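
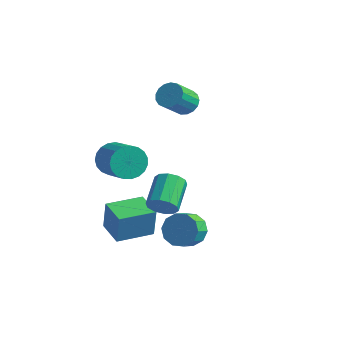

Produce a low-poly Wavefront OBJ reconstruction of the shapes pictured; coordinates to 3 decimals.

v -3.208 -1.885 0.479
v -2.651 -1.776 -0.441
v -0.996 -2.605 0.462
v -1.552 -2.715 1.381
v -2.569 -1.385 -0.234
v -0.913 -2.214 0.669
v -2.596 -1.082 0.095
v -0.941 -1.911 0.998
v -2.73 -0.917 0.491
v -1.074 -1.746 1.394
v -2.946 -0.92 0.885
v -1.29 -1.749 1.788
v -3.207 -1.09 1.208
v -1.552 -1.919 2.111
v -3.469 -1.397 1.406
v -1.813 -2.226 2.309
v -3.685 -1.789 1.442
v -2.029 -2.618 2.345
v -3.819 -2.197 1.313
v -2.163 -3.026 2.216
v -3.847 -2.552 1.039
v -2.191 -3.381 1.942
v -3.765 -2.791 0.668
v -2.109 -3.62 1.571
v -3.586 -2.874 0.264
v -1.93 -3.703 1.167
v -3.342 -2.786 -0.102
v -1.686 -3.615 0.801
v -3.075 -2.542 -0.369
v -1.419 -3.371 0.534
v -2.83 -2.185 -0.488
v -1.175 -3.014 0.415
v -1.982 2.897 2.806
v -1.218 2.573 2.58
v -1.394 1.318 3.788
v -2.158 1.643 4.014
v -1.127 2.844 2.876
v -1.302 1.59 4.083
v -1.231 3.128 3.155
v -1.406 1.873 4.363
v -1.507 3.359 3.355
v -1.683 2.104 4.562
v -1.892 3.484 3.429
v -2.068 2.229 4.636
v -2.298 3.475 3.36
v -2.473 2.22 4.568
v -2.631 3.333 3.165
v -2.807 2.079 4.372
v -2.816 3.092 2.887
v -2.992 1.837 4.094
v -2.81 2.806 2.591
v -2.985 1.551 3.798
v -2.614 2.541 2.344
v -2.79 1.287 3.552
v -2.273 2.358 2.203
v -2.449 1.103 3.411
v -1.866 2.298 2.201
v -2.042 1.043 3.408
v -1.485 2.375 2.337
v -1.661 1.121 3.544
v -2.902 -3.285 -3.994
v -2.784 -3.203 -2.19
v -1.9 -1.367 -4.148
v -1.781 -1.284 -2.343
v -1.399 -4.076 -4.057
v -1.28 -3.993 -2.252
v -0.396 -2.157 -4.21
v -0.278 -2.075 -2.406
v 2.305 -2.717 -2.208
v 2.946 -2.226 -1.553
v 3.035 -3.192 -0.916
v 2.395 -3.683 -1.572
v 2.345 -2.143 -1.342
v 2.434 -3.109 -0.706
v 1.728 -2.279 -1.462
v 1.817 -3.245 -0.826
v 1.332 -2.583 -1.867
v 1.421 -3.548 -1.231
v 1.308 -2.938 -2.403
v 1.397 -3.903 -1.766
v 1.665 -3.208 -2.864
v 1.754 -4.174 -2.227
v 2.266 -3.291 -3.074
v 2.355 -4.257 -2.438
v 2.883 -3.155 -2.954
v 2.972 -4.121 -2.318
v 3.279 -2.852 -2.549
v 3.368 -3.817 -1.913
v 3.303 -2.497 -2.014
v 3.392 -3.462 -1.377
v 0.392 -2.469 -1.456
v 0.811 -2.004 -2.089
v 0.146 -0.327 -1.298
v -0.272 -0.791 -0.664
v 0.304 -2.12 -2.27
v -0.361 -0.442 -1.478
v -0.169 -2.369 -2.139
v -0.834 -0.691 -1.348
v -0.427 -2.656 -1.748
v -1.092 -0.979 -0.956
v -0.373 -2.871 -1.245
v -1.037 -1.194 -0.453
v -0.026 -2.933 -0.822
v -0.691 -1.256 -0.031
v 0.481 -2.818 -0.642
v -0.184 -1.14 0.15
v 0.954 -2.569 -0.772
v 0.289 -0.891 0.019
v 1.212 -2.281 -1.164
v 0.547 -0.604 -0.372
v 1.157 -2.066 -1.667
v 0.493 -0.389 -0.875
f 2 1 5
f 2 5 3
f 3 5 6
f 3 6 4
f 5 1 7
f 5 7 6
f 6 7 8
f 6 8 4
f 7 1 9
f 7 9 8
f 8 9 10
f 8 10 4
f 9 1 11
f 9 11 10
f 10 11 12
f 10 12 4
f 11 1 13
f 11 13 12
f 12 13 14
f 12 14 4
f 13 1 15
f 13 15 14
f 14 15 16
f 14 16 4
f 15 1 17
f 15 17 16
f 16 17 18
f 16 18 4
f 17 1 19
f 17 19 18
f 18 19 20
f 18 20 4
f 19 1 21
f 19 21 20
f 20 21 22
f 20 22 4
f 21 1 23
f 21 23 22
f 22 23 24
f 22 24 4
f 23 1 25
f 23 25 24
f 24 25 26
f 24 26 4
f 25 1 27
f 25 27 26
f 26 27 28
f 26 28 4
f 27 1 29
f 27 29 28
f 28 29 30
f 28 30 4
f 29 1 31
f 29 31 30
f 30 31 32
f 30 32 4
f 31 1 2
f 31 2 32
f 32 2 3
f 32 3 4
f 34 33 37
f 34 37 35
f 35 37 38
f 35 38 36
f 37 33 39
f 37 39 38
f 38 39 40
f 38 40 36
f 39 33 41
f 39 41 40
f 40 41 42
f 40 42 36
f 41 33 43
f 41 43 42
f 42 43 44
f 42 44 36
f 43 33 45
f 43 45 44
f 44 45 46
f 44 46 36
f 45 33 47
f 45 47 46
f 46 47 48
f 46 48 36
f 47 33 49
f 47 49 48
f 48 49 50
f 48 50 36
f 49 33 51
f 49 51 50
f 50 51 52
f 50 52 36
f 51 33 53
f 51 53 52
f 52 53 54
f 52 54 36
f 53 33 55
f 53 55 54
f 54 55 56
f 54 56 36
f 55 33 57
f 55 57 56
f 56 57 58
f 56 58 36
f 57 33 59
f 57 59 58
f 58 59 60
f 58 60 36
f 59 33 34
f 59 34 60
f 60 34 35
f 60 35 36
f 62 64 61
f 65 62 61
f 61 64 63
f 63 65 61
f 62 68 64
f 66 62 65
f 66 68 62
f 64 68 63
f 67 65 63
f 63 68 67
f 67 66 65
f 68 66 67
f 70 69 73
f 70 73 71
f 71 73 74
f 71 74 72
f 73 69 75
f 73 75 74
f 74 75 76
f 74 76 72
f 75 69 77
f 75 77 76
f 76 77 78
f 76 78 72
f 77 69 79
f 77 79 78
f 78 79 80
f 78 80 72
f 79 69 81
f 79 81 80
f 80 81 82
f 80 82 72
f 81 69 83
f 81 83 82
f 82 83 84
f 82 84 72
f 83 69 85
f 83 85 84
f 84 85 86
f 84 86 72
f 85 69 87
f 85 87 86
f 86 87 88
f 86 88 72
f 87 69 89
f 87 89 88
f 88 89 90
f 88 90 72
f 89 69 70
f 89 70 90
f 90 70 71
f 90 71 72
f 92 91 95
f 92 95 93
f 93 95 96
f 93 96 94
f 95 91 97
f 95 97 96
f 96 97 98
f 96 98 94
f 97 91 99
f 97 99 98
f 98 99 100
f 98 100 94
f 99 91 101
f 99 101 100
f 100 101 102
f 100 102 94
f 101 91 103
f 101 103 102
f 102 103 104
f 102 104 94
f 103 91 105
f 103 105 104
f 104 105 106
f 104 106 94
f 105 91 107
f 105 107 106
f 106 107 108
f 106 108 94
f 107 91 109
f 107 109 108
f 108 109 110
f 108 110 94
f 109 91 111
f 109 111 110
f 110 111 112
f 110 112 94
f 111 91 92
f 111 92 112
f 112 92 93
f 112 93 94



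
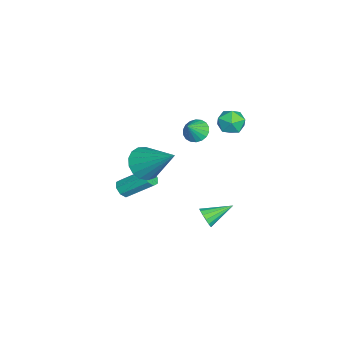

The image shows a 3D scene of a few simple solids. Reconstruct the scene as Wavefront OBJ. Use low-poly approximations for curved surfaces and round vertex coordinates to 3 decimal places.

v -2.453 -0.618 1.772
v -2.081 -0.101 1.705
v -1.867 -0.942 2.528
v -2.277 -0.015 1.894
v -2.507 -0.048 2.058
v -2.726 -0.194 2.166
v -2.892 -0.424 2.196
v -2.97 -0.692 2.142
v -2.947 -0.946 2.014
v -2.825 -1.135 1.839
v -2.63 -1.221 1.651
v -2.4 -1.188 1.486
v -2.18 -1.042 1.378
v -2.015 -0.812 1.348
v -1.936 -0.544 1.403
v -1.96 -0.29 1.53
v 1.84 0.276 -0.566
v 2.131 0.195 -0.119
v 1.34 1.424 -0.034
v 2.296 0.345 -0.287
v 2.34 0.477 -0.529
v 2.249 0.555 -0.782
v 2.049 0.558 -0.977
v 1.792 0.486 -1.062
v 1.549 0.358 -1.014
v 1.383 0.207 -0.846
v 1.34 0.076 -0.603
v 1.43 -0.002 -0.351
v 1.631 -0.005 -0.156
v 1.887 0.067 -0.071
v 0.964 -2.444 2.117
v 1.265 -1.963 1.445
v 1.856 -1.036 3.523
v 0.885 -1.8 1.523
v 0.523 -1.784 1.737
v 0.261 -1.92 2.038
v 0.161 -2.175 2.358
v 0.245 -2.492 2.622
v 0.493 -2.798 2.771
v 0.849 -3.023 2.77
v 1.232 -3.115 2.619
v 1.553 -3.053 2.354
v 1.739 -2.852 2.034
v 1.748 -2.557 1.733
v 1.577 -2.236 1.521
v -2.073 -3.898 -2.335
v -1.566 -3.951 -2.31
v -1.48 -2.655 -1.261
v -1.987 -2.602 -1.285
v -1.678 -3.711 -2.598
v -1.592 -2.416 -1.548
v -2.02 -3.581 -2.731
v -1.935 -2.285 -1.681
v -2.394 -3.636 -2.632
v -2.308 -2.34 -1.582
v -2.58 -3.845 -2.359
v -2.494 -2.549 -1.31
v -2.468 -4.084 -2.072
v -2.382 -2.789 -1.022
v -2.125 -4.215 -1.939
v -2.04 -2.919 -0.889
v -1.752 -4.16 -2.038
v -1.666 -2.864 -0.988
v -1.239 1.433 4.183
v -0.572 1.714 4.222
v -0.808 0.486 3.638
v -0.141 0.767 3.677
v -0.477 0.545 4.281
v -0.743 1.13 4.617
v -0.637 1.07 3.243
v -0.903 1.655 3.579
v -0.199 1.49 3.641
v -0.1 1.166 4.282
v -1.28 1.034 3.578
v -1.181 0.71 4.219
f 2 1 4
f 2 4 3
f 4 1 5
f 4 5 3
f 5 1 6
f 5 6 3
f 6 1 7
f 6 7 3
f 7 1 8
f 7 8 3
f 8 1 9
f 8 9 3
f 9 1 10
f 9 10 3
f 10 1 11
f 10 11 3
f 11 1 12
f 11 12 3
f 12 1 13
f 12 13 3
f 13 1 14
f 13 14 3
f 14 1 15
f 14 15 3
f 15 1 16
f 15 16 3
f 16 1 2
f 16 2 3
f 18 17 20
f 18 20 19
f 20 17 21
f 20 21 19
f 21 17 22
f 21 22 19
f 22 17 23
f 22 23 19
f 23 17 24
f 23 24 19
f 24 17 25
f 24 25 19
f 25 17 26
f 25 26 19
f 26 17 27
f 26 27 19
f 27 17 28
f 27 28 19
f 28 17 29
f 28 29 19
f 29 17 30
f 29 30 19
f 30 17 18
f 30 18 19
f 32 31 34
f 32 34 33
f 34 31 35
f 34 35 33
f 35 31 36
f 35 36 33
f 36 31 37
f 36 37 33
f 37 31 38
f 37 38 33
f 38 31 39
f 38 39 33
f 39 31 40
f 39 40 33
f 40 31 41
f 40 41 33
f 41 31 42
f 41 42 33
f 42 31 43
f 42 43 33
f 43 31 44
f 43 44 33
f 44 31 45
f 44 45 33
f 45 31 32
f 45 32 33
f 47 46 50
f 47 50 48
f 48 50 51
f 48 51 49
f 50 46 52
f 50 52 51
f 51 52 53
f 51 53 49
f 52 46 54
f 52 54 53
f 53 54 55
f 53 55 49
f 54 46 56
f 54 56 55
f 55 56 57
f 55 57 49
f 56 46 58
f 56 58 57
f 57 58 59
f 57 59 49
f 58 46 60
f 58 60 59
f 59 60 61
f 59 61 49
f 60 46 62
f 60 62 61
f 61 62 63
f 61 63 49
f 62 46 47
f 62 47 63
f 63 47 48
f 63 48 49
f 64 75 69
f 64 69 65
f 64 65 71
f 64 71 74
f 64 74 75
f 65 69 73
f 69 75 68
f 75 74 66
f 74 71 70
f 71 65 72
f 67 73 68
f 67 68 66
f 67 66 70
f 67 70 72
f 67 72 73
f 68 73 69
f 66 68 75
f 70 66 74
f 72 70 71
f 73 72 65



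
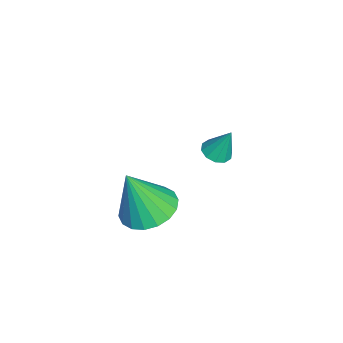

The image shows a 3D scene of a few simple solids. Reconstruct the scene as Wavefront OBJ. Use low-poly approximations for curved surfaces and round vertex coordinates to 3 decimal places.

v -1.382 -0.985 -3.308
v -0.909 -1.295 -3.237
v -1.238 -0.495 -2.112
v -0.816 -0.985 -3.376
v -0.939 -0.675 -3.488
v -1.231 -0.483 -3.532
v -1.581 -0.483 -3.49
v -1.855 -0.675 -3.378
v -1.948 -0.985 -3.24
v -1.825 -1.295 -3.128
v -1.532 -1.487 -3.084
v -1.183 -1.487 -3.126
v 2.467 -2.83 -2.796
v 3.478 -2.836 -2.931
v 2.713 -3.49 -0.924
v 3.399 -2.417 -2.773
v 3.137 -2.081 -2.619
v 2.741 -1.892 -2.501
v 2.291 -1.89 -2.441
v 1.876 -2.073 -2.451
v 1.578 -2.406 -2.529
v 1.456 -2.823 -2.66
v 1.534 -3.242 -2.819
v 1.797 -3.578 -2.972
v 2.193 -3.767 -3.091
v 2.643 -3.769 -3.151
v 3.058 -3.586 -3.141
v 3.356 -3.253 -3.062
f 2 1 4
f 2 4 3
f 4 1 5
f 4 5 3
f 5 1 6
f 5 6 3
f 6 1 7
f 6 7 3
f 7 1 8
f 7 8 3
f 8 1 9
f 8 9 3
f 9 1 10
f 9 10 3
f 10 1 11
f 10 11 3
f 11 1 12
f 11 12 3
f 12 1 2
f 12 2 3
f 14 13 16
f 14 16 15
f 16 13 17
f 16 17 15
f 17 13 18
f 17 18 15
f 18 13 19
f 18 19 15
f 19 13 20
f 19 20 15
f 20 13 21
f 20 21 15
f 21 13 22
f 21 22 15
f 22 13 23
f 22 23 15
f 23 13 24
f 23 24 15
f 24 13 25
f 24 25 15
f 25 13 26
f 25 26 15
f 26 13 27
f 26 27 15
f 27 13 28
f 27 28 15
f 28 13 14
f 28 14 15



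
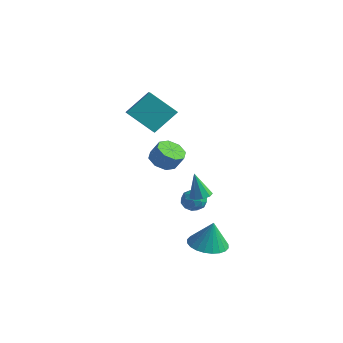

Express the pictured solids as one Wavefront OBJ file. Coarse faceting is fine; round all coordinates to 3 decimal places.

v -1.322 1.965 -3.385
v -0.91 2.516 -3.578
v -0.43 1.244 -3.542
v -0.018 1.795 -3.735
v -0.237 1.732 -3.057
v -0.788 2.178 -2.96
v -0.552 1.582 -4.16
v -1.103 2.028 -4.063
v -0.434 2.28 -4.057
v -0.239 2.373 -3.375
v -1.101 1.387 -3.745
v -0.906 1.48 -3.063
v -1.194 2.304 -3.468
v -0.146 1.456 -3.652
v -0.275 1.419 -3.254
v -0.032 1.743 -3.367
v -1.122 2.105 -3.105
v -0.88 2.429 -3.218
v -0.485 1.968 -2.912
v -0.46 1.331 -3.902
v -0.218 1.655 -4.015
v -1.308 2.017 -3.753
v -1.065 2.341 -3.866
v -0.855 1.792 -4.208
v -0.672 2.489 -3.863
v -0.148 2.065 -3.955
v -0.462 1.94 -4.205
v -0.786 2.202 -4.148
v -0.558 2.543 -3.462
v -0.034 2.12 -3.554
v -0.162 2.083 -3.156
v -0.486 2.345 -3.099
v -0.278 2.405 -3.743
v -1.306 1.64 -3.566
v -0.782 1.217 -3.658
v -0.854 1.415 -4.021
v -1.178 1.677 -3.964
v -1.192 1.695 -3.165
v -0.668 1.271 -3.257
v -0.554 1.558 -2.972
v -0.878 1.82 -2.915
v -1.062 1.355 -3.377
v 2.765 -1.284 -0.58
v 3.32 -1.252 -0.454
v 2.455 -1.416 0.82
v 3.163 -0.895 -0.455
v 2.82 -0.72 -0.514
v 2.451 -0.809 -0.604
v 2.229 -1.119 -0.683
v 2.258 -1.507 -0.714
v 2.524 -1.79 -0.681
v 2.903 -1.836 -0.602
v 3.218 -1.624 -0.512
v -2.738 1.751 -1.423
v -2.063 1.945 -1.846
v -1.567 2.103 -0.98
v -2.242 1.909 -0.557
v -2.425 2.444 -1.729
v -1.929 2.602 -0.864
v -2.971 2.537 -1.433
v -2.474 2.695 -0.568
v -3.38 2.169 -1.131
v -2.884 2.328 -0.266
v -3.413 1.557 -1
v -2.917 1.715 -0.134
v -3.051 1.058 -1.116
v -2.555 1.216 -0.251
v -2.506 0.965 -1.412
v -2.009 1.123 -0.547
v -2.096 1.332 -1.714
v -1.6 1.491 -0.849
v 2.398 -0.38 -4.472
v 3.397 -0.205 -4.65
v 2.642 -0.24 -2.968
v 3.249 0.169 -4.661
v 2.971 0.458 -4.643
v 2.606 0.62 -4.599
v 2.209 0.63 -4.536
v 1.841 0.486 -4.463
v 1.558 0.21 -4.391
v 1.403 -0.156 -4.332
v 1.399 -0.556 -4.294
v 1.547 -0.929 -4.283
v 1.825 -1.219 -4.301
v 2.19 -1.381 -4.345
v 2.587 -1.391 -4.408
v 2.955 -1.247 -4.481
v 3.238 -0.971 -4.553
v 3.394 -0.605 -4.612
v -4.427 0.838 1.77
v -3.397 -0.103 2.421
v -4.02 2.067 2.903
v -2.99 1.125 3.554
v -3.11 1.475 0.606
v -2.08 0.533 1.257
v -2.703 2.703 1.739
v -1.673 1.762 2.39
f 1 38 17
f 38 12 41
f 17 41 6
f 38 41 17
f 1 17 13
f 17 6 18
f 13 18 2
f 17 18 13
f 1 13 22
f 13 2 23
f 22 23 8
f 13 23 22
f 1 22 34
f 22 8 37
f 34 37 11
f 22 37 34
f 1 34 38
f 34 11 42
f 38 42 12
f 34 42 38
f 2 18 29
f 18 6 32
f 29 32 10
f 18 32 29
f 6 41 19
f 41 12 40
f 19 40 5
f 41 40 19
f 12 42 39
f 42 11 35
f 39 35 3
f 42 35 39
f 11 37 36
f 37 8 24
f 36 24 7
f 37 24 36
f 8 23 28
f 23 2 25
f 28 25 9
f 23 25 28
f 4 30 16
f 30 10 31
f 16 31 5
f 30 31 16
f 4 16 14
f 16 5 15
f 14 15 3
f 16 15 14
f 4 14 21
f 14 3 20
f 21 20 7
f 14 20 21
f 4 21 26
f 21 7 27
f 26 27 9
f 21 27 26
f 4 26 30
f 26 9 33
f 30 33 10
f 26 33 30
f 5 31 19
f 31 10 32
f 19 32 6
f 31 32 19
f 3 15 39
f 15 5 40
f 39 40 12
f 15 40 39
f 7 20 36
f 20 3 35
f 36 35 11
f 20 35 36
f 9 27 28
f 27 7 24
f 28 24 8
f 27 24 28
f 10 33 29
f 33 9 25
f 29 25 2
f 33 25 29
f 44 43 46
f 44 46 45
f 46 43 47
f 46 47 45
f 47 43 48
f 47 48 45
f 48 43 49
f 48 49 45
f 49 43 50
f 49 50 45
f 50 43 51
f 50 51 45
f 51 43 52
f 51 52 45
f 52 43 53
f 52 53 45
f 53 43 44
f 53 44 45
f 55 54 58
f 55 58 56
f 56 58 59
f 56 59 57
f 58 54 60
f 58 60 59
f 59 60 61
f 59 61 57
f 60 54 62
f 60 62 61
f 61 62 63
f 61 63 57
f 62 54 64
f 62 64 63
f 63 64 65
f 63 65 57
f 64 54 66
f 64 66 65
f 65 66 67
f 65 67 57
f 66 54 68
f 66 68 67
f 67 68 69
f 67 69 57
f 68 54 70
f 68 70 69
f 69 70 71
f 69 71 57
f 70 54 55
f 70 55 71
f 71 55 56
f 71 56 57
f 73 72 75
f 73 75 74
f 75 72 76
f 75 76 74
f 76 72 77
f 76 77 74
f 77 72 78
f 77 78 74
f 78 72 79
f 78 79 74
f 79 72 80
f 79 80 74
f 80 72 81
f 80 81 74
f 81 72 82
f 81 82 74
f 82 72 83
f 82 83 74
f 83 72 84
f 83 84 74
f 84 72 85
f 84 85 74
f 85 72 86
f 85 86 74
f 86 72 87
f 86 87 74
f 87 72 88
f 87 88 74
f 88 72 89
f 88 89 74
f 89 72 73
f 89 73 74
f 91 93 90
f 94 91 90
f 90 93 92
f 92 94 90
f 91 97 93
f 95 91 94
f 95 97 91
f 93 97 92
f 96 94 92
f 92 97 96
f 96 95 94
f 97 95 96



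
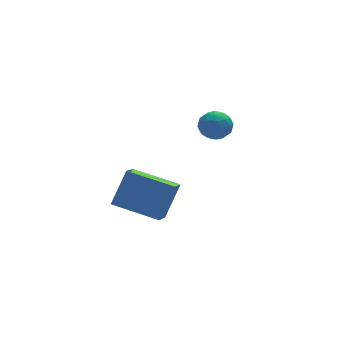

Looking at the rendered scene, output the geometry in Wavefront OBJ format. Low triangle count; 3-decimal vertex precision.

v -4.779 -3.667 -1.476
v -3.932 -3.242 0.089
v -4.192 -2.782 -2.034
v -3.345 -2.357 -0.469
v -3.175 -5.043 -1.971
v -2.328 -4.618 -0.406
v -2.588 -4.158 -2.529
v -1.741 -3.733 -0.964
v 1.761 1.13 -1.146
v 2.292 0.509 -0.948
v 0.908 0.711 -0.172
v 1.439 0.09 0.026
v 1.647 0.889 0.188
v 2.174 1.148 -0.414
v 1.026 0.072 -0.706
v 1.553 0.331 -1.308
v 1.838 -0.145 -0.676
v 2.222 0.36 -0.123
v 0.978 0.86 -0.997
v 1.362 1.365 -0.444
v 2.101 0.856 -1.133
v 1.099 0.364 0.013
v 1.221 0.833 0.108
v 1.533 0.468 0.224
v 2.032 1.232 -0.819
v 2.344 0.867 -0.702
v 1.965 1.09 -0.034
v 0.856 0.353 -0.418
v 1.168 -0.012 -0.301
v 1.667 0.752 -1.344
v 1.979 0.387 -1.228
v 1.235 0.13 -1.086
v 2.147 0.107 -0.856
v 1.645 -0.139 -0.284
v 1.403 -0.15 -0.714
v 1.713 0.002 -1.068
v 2.372 0.404 -0.531
v 1.871 0.157 0.041
v 1.993 0.627 0.137
v 2.303 0.779 -0.217
v 2.105 0.019 -0.371
v 1.329 1.063 -1.161
v 0.828 0.816 -0.589
v 0.897 0.441 -0.903
v 1.207 0.593 -1.257
v 1.555 1.359 -0.836
v 1.053 1.113 -0.264
v 1.487 1.218 -0.052
v 1.797 1.37 -0.406
v 1.095 1.201 -0.749
f 2 4 1
f 5 2 1
f 1 4 3
f 3 5 1
f 2 8 4
f 6 2 5
f 6 8 2
f 4 8 3
f 7 5 3
f 3 8 7
f 7 6 5
f 8 6 7
f 9 46 25
f 46 20 49
f 25 49 14
f 46 49 25
f 9 25 21
f 25 14 26
f 21 26 10
f 25 26 21
f 9 21 30
f 21 10 31
f 30 31 16
f 21 31 30
f 9 30 42
f 30 16 45
f 42 45 19
f 30 45 42
f 9 42 46
f 42 19 50
f 46 50 20
f 42 50 46
f 10 26 37
f 26 14 40
f 37 40 18
f 26 40 37
f 14 49 27
f 49 20 48
f 27 48 13
f 49 48 27
f 20 50 47
f 50 19 43
f 47 43 11
f 50 43 47
f 19 45 44
f 45 16 32
f 44 32 15
f 45 32 44
f 16 31 36
f 31 10 33
f 36 33 17
f 31 33 36
f 12 38 24
f 38 18 39
f 24 39 13
f 38 39 24
f 12 24 22
f 24 13 23
f 22 23 11
f 24 23 22
f 12 22 29
f 22 11 28
f 29 28 15
f 22 28 29
f 12 29 34
f 29 15 35
f 34 35 17
f 29 35 34
f 12 34 38
f 34 17 41
f 38 41 18
f 34 41 38
f 13 39 27
f 39 18 40
f 27 40 14
f 39 40 27
f 11 23 47
f 23 13 48
f 47 48 20
f 23 48 47
f 15 28 44
f 28 11 43
f 44 43 19
f 28 43 44
f 17 35 36
f 35 15 32
f 36 32 16
f 35 32 36
f 18 41 37
f 41 17 33
f 37 33 10
f 41 33 37



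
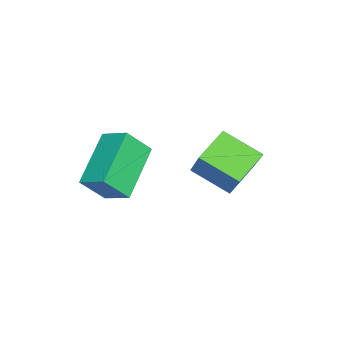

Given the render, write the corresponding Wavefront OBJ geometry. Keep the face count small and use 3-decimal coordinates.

v 0.351 2.277 0.521
v 0.025 0.892 1.23
v -0.72 2.853 1.152
v -1.046 1.468 1.861
v 1.546 2.792 2.079
v 1.22 1.407 2.788
v 0.475 3.368 2.71
v 0.149 1.983 3.419
v 0.952 -0.995 2.606
v 1.383 -1.703 3.582
v 1.358 -0.099 3.076
v 1.789 -0.807 4.052
v 2.811 -1.293 1.568
v 3.242 -2.001 2.544
v 3.217 -0.397 2.038
v 3.648 -1.105 3.014
f 2 4 1
f 5 2 1
f 1 4 3
f 3 5 1
f 2 8 4
f 6 2 5
f 6 8 2
f 4 8 3
f 7 5 3
f 3 8 7
f 7 6 5
f 8 6 7
f 10 12 9
f 13 10 9
f 9 12 11
f 11 13 9
f 10 16 12
f 14 10 13
f 14 16 10
f 12 16 11
f 15 13 11
f 11 16 15
f 15 14 13
f 16 14 15



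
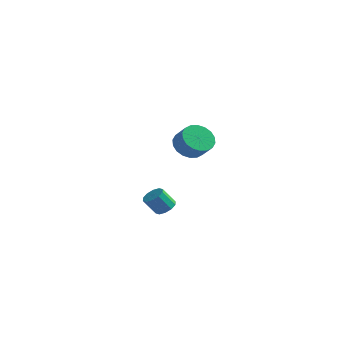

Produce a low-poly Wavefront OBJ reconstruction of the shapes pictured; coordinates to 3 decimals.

v 0.847 2.794 0.303
v 1.238 2.265 -0.311
v 1.964 1.996 0.384
v 1.573 2.526 0.997
v 1.422 2.616 -0.367
v 2.148 2.347 0.328
v 1.492 3.003 -0.29
v 2.217 2.734 0.405
v 1.434 3.349 -0.096
v 2.16 3.08 0.599
v 1.26 3.584 0.177
v 1.986 3.315 0.872
v 1.004 3.664 0.475
v 1.73 3.395 1.17
v 0.717 3.571 0.739
v 1.443 3.302 1.434
v 0.456 3.324 0.916
v 1.182 3.055 1.611
v 0.272 2.973 0.972
v 0.998 2.704 1.667
v 0.203 2.586 0.895
v 0.928 2.317 1.59
v 0.26 2.24 0.701
v 0.986 1.971 1.396
v 0.434 2.005 0.428
v 1.16 1.736 1.123
v 0.69 1.925 0.13
v 1.416 1.656 0.825
v 0.977 2.018 -0.134
v 1.703 1.749 0.561
v 3.335 -3.249 -1.237
v 3.655 -2.922 -0.913
v 3.246 -3.345 -0.08
v 2.925 -3.671 -0.403
v 3.358 -2.754 -0.974
v 2.949 -3.177 -0.141
v 3.053 -2.776 -1.135
v 2.643 -3.198 -0.302
v 2.855 -2.977 -1.335
v 2.445 -3.4 -0.502
v 2.84 -3.283 -1.497
v 2.431 -3.706 -0.664
v 3.014 -3.575 -1.56
v 2.605 -3.998 -0.727
v 3.311 -3.743 -1.499
v 2.902 -4.166 -0.666
v 3.617 -3.722 -1.338
v 3.207 -4.144 -0.505
v 3.815 -3.52 -1.138
v 3.405 -3.943 -0.305
v 3.829 -3.214 -0.976
v 3.42 -3.637 -0.143
f 2 1 5
f 2 5 3
f 3 5 6
f 3 6 4
f 5 1 7
f 5 7 6
f 6 7 8
f 6 8 4
f 7 1 9
f 7 9 8
f 8 9 10
f 8 10 4
f 9 1 11
f 9 11 10
f 10 11 12
f 10 12 4
f 11 1 13
f 11 13 12
f 12 13 14
f 12 14 4
f 13 1 15
f 13 15 14
f 14 15 16
f 14 16 4
f 15 1 17
f 15 17 16
f 16 17 18
f 16 18 4
f 17 1 19
f 17 19 18
f 18 19 20
f 18 20 4
f 19 1 21
f 19 21 20
f 20 21 22
f 20 22 4
f 21 1 23
f 21 23 22
f 22 23 24
f 22 24 4
f 23 1 25
f 23 25 24
f 24 25 26
f 24 26 4
f 25 1 27
f 25 27 26
f 26 27 28
f 26 28 4
f 27 1 29
f 27 29 28
f 28 29 30
f 28 30 4
f 29 1 2
f 29 2 30
f 30 2 3
f 30 3 4
f 32 31 35
f 32 35 33
f 33 35 36
f 33 36 34
f 35 31 37
f 35 37 36
f 36 37 38
f 36 38 34
f 37 31 39
f 37 39 38
f 38 39 40
f 38 40 34
f 39 31 41
f 39 41 40
f 40 41 42
f 40 42 34
f 41 31 43
f 41 43 42
f 42 43 44
f 42 44 34
f 43 31 45
f 43 45 44
f 44 45 46
f 44 46 34
f 45 31 47
f 45 47 46
f 46 47 48
f 46 48 34
f 47 31 49
f 47 49 48
f 48 49 50
f 48 50 34
f 49 31 51
f 49 51 50
f 50 51 52
f 50 52 34
f 51 31 32
f 51 32 52
f 52 32 33
f 52 33 34



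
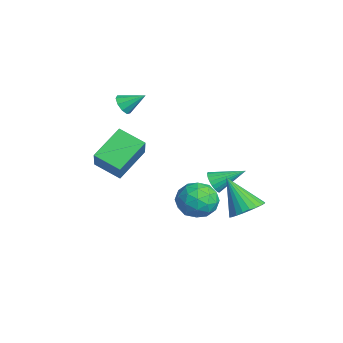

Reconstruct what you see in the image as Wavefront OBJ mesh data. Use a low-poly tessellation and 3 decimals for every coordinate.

v 3.08 1.546 -0.919
v 3.775 1.816 -0.347
v 2 0.814 0.739
v 3.565 2.117 -0.351
v 3.281 2.33 -0.442
v 2.967 2.425 -0.605
v 2.669 2.385 -0.816
v 2.434 2.218 -1.043
v 2.298 1.949 -1.251
v 2.28 1.618 -1.408
v 2.384 1.276 -1.491
v 2.594 0.976 -1.487
v 2.878 0.762 -1.397
v 3.193 0.668 -1.234
v 3.49 0.707 -1.023
v 3.725 0.874 -0.796
v 3.862 1.143 -0.588
v 3.879 1.474 -0.43
v -3.458 -2.946 3.187
v -2.95 -2.861 2.807
v -3.102 -1.914 3.893
v -3.293 -2.637 2.652
v -3.713 -2.558 2.747
v -4.013 -2.661 3.049
v -4.054 -2.897 3.415
v -3.815 -3.156 3.675
v -3.409 -3.318 3.706
v -3.026 -3.305 3.495
v -2.845 -3.125 3.14
v -1.941 -3.441 -1.062
v -2.834 -4.529 -0.436
v -2.897 -2.007 0.065
v -3.791 -3.094 0.691
v -0.669 -3.686 0.329
v -1.563 -4.773 0.955
v -1.626 -2.251 1.456
v -2.519 -3.339 2.082
v -0.406 0.476 -2.628
v 0.296 0.941 -1.882
v -0.196 -1.141 -1.818
v 0.506 -0.676 -1.072
v -0.588 -0.417 -1.052
v -0.719 0.582 -1.552
v 0.819 -0.782 -2.148
v 0.688 0.217 -2.648
v 1.053 0.163 -1.585
v 0.183 0.389 -0.908
v -0.083 -0.589 -2.792
v -0.953 -0.363 -2.115
v -0.074 0.85 -2.326
v 0.174 -1.05 -1.374
v -0.469 -0.898 -1.362
v -0.057 -0.625 -0.924
v -0.67 0.64 -2.132
v -0.257 0.913 -1.693
v -0.777 0.115 -1.206
v 0.357 -1.113 -2.007
v 0.77 -0.84 -1.568
v 0.157 0.425 -2.776
v 0.569 0.698 -2.338
v 0.877 -0.315 -2.494
v 0.784 0.667 -1.713
v 0.908 -0.284 -1.237
v 1.091 -0.346 -1.869
v 1.014 0.241 -2.163
v 0.273 0.799 -1.315
v 0.397 -0.151 -0.839
v -0.247 0.001 -0.827
v -0.323 0.588 -1.121
v 0.718 0.342 -1.14
v -0.297 -0.049 -2.861
v -0.173 -0.999 -2.385
v 0.423 -0.788 -2.579
v 0.347 -0.201 -2.873
v -0.808 0.084 -2.463
v -0.684 -0.867 -1.987
v -0.914 -0.441 -1.537
v -0.991 0.146 -1.831
v -0.618 -0.542 -2.56
v -1.419 1.088 -1.64
v -0.967 0.752 -1.259
v -1.021 2.572 -0.8
v -0.809 0.834 -1.478
v -0.757 0.96 -1.726
v -0.819 1.108 -1.959
v -0.984 1.253 -2.136
v -1.225 1.369 -2.228
v -1.499 1.437 -2.218
v -1.76 1.445 -2.108
v -1.961 1.391 -1.917
v -2.069 1.285 -1.678
v -2.064 1.144 -1.433
v -1.948 0.994 -1.223
v -1.74 0.861 -1.085
v -1.477 0.767 -1.044
v -1.204 0.728 -1.105
f 2 1 4
f 2 4 3
f 4 1 5
f 4 5 3
f 5 1 6
f 5 6 3
f 6 1 7
f 6 7 3
f 7 1 8
f 7 8 3
f 8 1 9
f 8 9 3
f 9 1 10
f 9 10 3
f 10 1 11
f 10 11 3
f 11 1 12
f 11 12 3
f 12 1 13
f 12 13 3
f 13 1 14
f 13 14 3
f 14 1 15
f 14 15 3
f 15 1 16
f 15 16 3
f 16 1 17
f 16 17 3
f 17 1 18
f 17 18 3
f 18 1 2
f 18 2 3
f 20 19 22
f 20 22 21
f 22 19 23
f 22 23 21
f 23 19 24
f 23 24 21
f 24 19 25
f 24 25 21
f 25 19 26
f 25 26 21
f 26 19 27
f 26 27 21
f 27 19 28
f 27 28 21
f 28 19 29
f 28 29 21
f 29 19 20
f 29 20 21
f 31 33 30
f 34 31 30
f 30 33 32
f 32 34 30
f 31 37 33
f 35 31 34
f 35 37 31
f 33 37 32
f 36 34 32
f 32 37 36
f 36 35 34
f 37 35 36
f 38 75 54
f 75 49 78
f 54 78 43
f 75 78 54
f 38 54 50
f 54 43 55
f 50 55 39
f 54 55 50
f 38 50 59
f 50 39 60
f 59 60 45
f 50 60 59
f 38 59 71
f 59 45 74
f 71 74 48
f 59 74 71
f 38 71 75
f 71 48 79
f 75 79 49
f 71 79 75
f 39 55 66
f 55 43 69
f 66 69 47
f 55 69 66
f 43 78 56
f 78 49 77
f 56 77 42
f 78 77 56
f 49 79 76
f 79 48 72
f 76 72 40
f 79 72 76
f 48 74 73
f 74 45 61
f 73 61 44
f 74 61 73
f 45 60 65
f 60 39 62
f 65 62 46
f 60 62 65
f 41 67 53
f 67 47 68
f 53 68 42
f 67 68 53
f 41 53 51
f 53 42 52
f 51 52 40
f 53 52 51
f 41 51 58
f 51 40 57
f 58 57 44
f 51 57 58
f 41 58 63
f 58 44 64
f 63 64 46
f 58 64 63
f 41 63 67
f 63 46 70
f 67 70 47
f 63 70 67
f 42 68 56
f 68 47 69
f 56 69 43
f 68 69 56
f 40 52 76
f 52 42 77
f 76 77 49
f 52 77 76
f 44 57 73
f 57 40 72
f 73 72 48
f 57 72 73
f 46 64 65
f 64 44 61
f 65 61 45
f 64 61 65
f 47 70 66
f 70 46 62
f 66 62 39
f 70 62 66
f 81 80 83
f 81 83 82
f 83 80 84
f 83 84 82
f 84 80 85
f 84 85 82
f 85 80 86
f 85 86 82
f 86 80 87
f 86 87 82
f 87 80 88
f 87 88 82
f 88 80 89
f 88 89 82
f 89 80 90
f 89 90 82
f 90 80 91
f 90 91 82
f 91 80 92
f 91 92 82
f 92 80 93
f 92 93 82
f 93 80 94
f 93 94 82
f 94 80 95
f 94 95 82
f 95 80 96
f 95 96 82
f 96 80 81
f 96 81 82



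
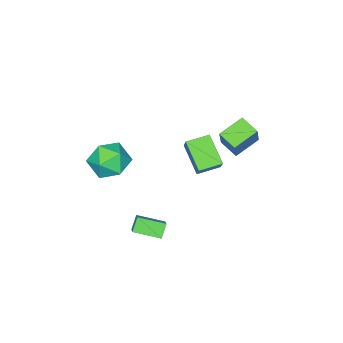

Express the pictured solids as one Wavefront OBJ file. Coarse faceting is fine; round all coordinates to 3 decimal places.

v -3.223 -2.087 -1.641
v -3.861 -3.548 -0.501
v -4.383 -1.426 -1.443
v -5.022 -2.887 -0.304
v -2.758 -1.553 -0.696
v -3.397 -3.014 0.443
v -3.919 -0.892 -0.499
v -4.557 -2.353 0.641
v 1.715 -2.135 3.022
v 2.482 -2.239 3.964
v 2.598 -3.661 2.136
v 3.365 -3.765 3.078
v 2.186 -4.042 3.219
v 1.64 -3.098 3.767
v 3.44 -2.802 2.333
v 2.894 -1.858 2.881
v 3.548 -2.651 3.539
v 2.773 -3.417 4.086
v 2.307 -2.483 2.014
v 1.532 -3.249 2.561
v 2.839 -1.246 -1.376
v 2.275 -1.414 -0.696
v 2.01 -0.046 -1.767
v 1.445 -0.215 -1.087
v 3.375 -0.685 -0.793
v 2.81 -0.854 -0.113
v 2.545 0.514 -1.184
v 1.981 0.346 -0.504
v -3.359 0.424 1.335
v -3.455 -0.665 1.751
v -4.758 0.774 1.93
v -4.854 -0.316 2.345
v -2.586 0.936 2.855
v -2.682 -0.154 3.27
v -3.985 1.285 3.449
v -4.081 0.196 3.865
f 2 4 1
f 5 2 1
f 1 4 3
f 3 5 1
f 2 8 4
f 6 2 5
f 6 8 2
f 4 8 3
f 7 5 3
f 3 8 7
f 7 6 5
f 8 6 7
f 9 20 14
f 9 14 10
f 9 10 16
f 9 16 19
f 9 19 20
f 10 14 18
f 14 20 13
f 20 19 11
f 19 16 15
f 16 10 17
f 12 18 13
f 12 13 11
f 12 11 15
f 12 15 17
f 12 17 18
f 13 18 14
f 11 13 20
f 15 11 19
f 17 15 16
f 18 17 10
f 22 24 21
f 25 22 21
f 21 24 23
f 23 25 21
f 22 28 24
f 26 22 25
f 26 28 22
f 24 28 23
f 27 25 23
f 23 28 27
f 27 26 25
f 28 26 27
f 30 32 29
f 33 30 29
f 29 32 31
f 31 33 29
f 30 36 32
f 34 30 33
f 34 36 30
f 32 36 31
f 35 33 31
f 31 36 35
f 35 34 33
f 36 34 35



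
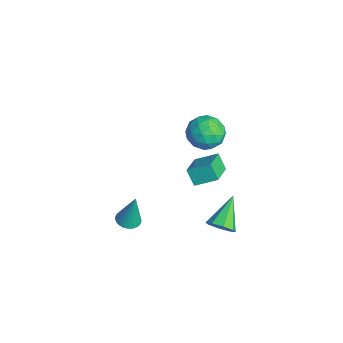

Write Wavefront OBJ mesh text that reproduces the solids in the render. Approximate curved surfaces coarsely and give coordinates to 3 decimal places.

v 2.876 0.841 -3.865
v 3.389 0.807 -3.2
v 1.564 1.979 -2.795
v 3.513 1.31 -3.582
v 3.265 1.537 -4.129
v 2.789 1.357 -4.522
v 2.364 0.875 -4.53
v 2.239 0.373 -4.148
v 2.488 0.145 -3.601
v 2.964 0.325 -3.208
v 3.754 -1.341 3.036
v 4.198 -0.242 3.639
v 2.553 -0.511 2.407
v 2.996 0.588 3.011
v 4.324 -1.128 2.229
v 4.767 -0.029 2.833
v 3.122 -0.298 1.601
v 3.566 0.801 2.204
v 2.109 -3.942 -2.239
v 2.709 -3.622 -2.354
v 2.291 -3.578 -0.281
v 2.536 -3.418 -2.376
v 2.297 -3.293 -2.377
v 2.03 -3.267 -2.357
v 1.775 -3.343 -2.319
v 1.57 -3.511 -2.269
v 1.448 -3.745 -2.214
v 1.426 -4.008 -2.163
v 1.508 -4.261 -2.124
v 1.682 -4.466 -2.102
v 1.92 -4.591 -2.101
v 2.187 -4.617 -2.121
v 2.443 -4.54 -2.159
v 2.647 -4.373 -2.209
v 2.769 -4.139 -2.264
v 2.791 -3.876 -2.315
v -3.97 1.632 -1.691
v -3.542 2.268 -0.811
v -2.278 1.652 -2.529
v -1.85 2.288 -1.649
v -2.151 1.175 -1.471
v -3.197 1.162 -0.954
v -2.623 2.758 -2.386
v -3.669 2.745 -1.869
v -2.71 2.964 -1.241
v -2.418 1.986 -0.675
v -3.402 1.934 -2.665
v -3.11 0.956 -2.099
v -3.905 1.948 -1.178
v -1.915 1.972 -2.162
v -2.092 1.317 -2.058
v -1.841 1.692 -1.541
v -3.702 1.298 -1.261
v -3.45 1.672 -0.744
v -2.633 1.03 -1.132
v -2.37 2.248 -2.596
v -2.118 2.622 -2.079
v -3.979 2.228 -1.799
v -3.728 2.603 -1.282
v -3.187 2.89 -2.208
v -3.164 2.731 -0.913
v -2.169 2.743 -1.405
v -2.624 3.019 -1.839
v -3.238 3.012 -1.535
v -2.993 2.156 -0.581
v -1.998 2.168 -1.073
v -2.175 1.514 -0.968
v -2.79 1.506 -0.664
v -2.503 2.565 -0.833
v -3.822 1.752 -2.267
v -2.827 1.764 -2.759
v -3.03 2.414 -2.676
v -3.645 2.406 -2.372
v -3.651 1.177 -1.935
v -2.656 1.189 -2.427
v -2.582 0.908 -1.805
v -3.196 0.901 -1.501
v -3.317 1.355 -2.507
f 2 1 4
f 2 4 3
f 4 1 5
f 4 5 3
f 5 1 6
f 5 6 3
f 6 1 7
f 6 7 3
f 7 1 8
f 7 8 3
f 8 1 9
f 8 9 3
f 9 1 10
f 9 10 3
f 10 1 2
f 10 2 3
f 12 14 11
f 15 12 11
f 11 14 13
f 13 15 11
f 12 18 14
f 16 12 15
f 16 18 12
f 14 18 13
f 17 15 13
f 13 18 17
f 17 16 15
f 18 16 17
f 20 19 22
f 20 22 21
f 22 19 23
f 22 23 21
f 23 19 24
f 23 24 21
f 24 19 25
f 24 25 21
f 25 19 26
f 25 26 21
f 26 19 27
f 26 27 21
f 27 19 28
f 27 28 21
f 28 19 29
f 28 29 21
f 29 19 30
f 29 30 21
f 30 19 31
f 30 31 21
f 31 19 32
f 31 32 21
f 32 19 33
f 32 33 21
f 33 19 34
f 33 34 21
f 34 19 35
f 34 35 21
f 35 19 36
f 35 36 21
f 36 19 20
f 36 20 21
f 37 74 53
f 74 48 77
f 53 77 42
f 74 77 53
f 37 53 49
f 53 42 54
f 49 54 38
f 53 54 49
f 37 49 58
f 49 38 59
f 58 59 44
f 49 59 58
f 37 58 70
f 58 44 73
f 70 73 47
f 58 73 70
f 37 70 74
f 70 47 78
f 74 78 48
f 70 78 74
f 38 54 65
f 54 42 68
f 65 68 46
f 54 68 65
f 42 77 55
f 77 48 76
f 55 76 41
f 77 76 55
f 48 78 75
f 78 47 71
f 75 71 39
f 78 71 75
f 47 73 72
f 73 44 60
f 72 60 43
f 73 60 72
f 44 59 64
f 59 38 61
f 64 61 45
f 59 61 64
f 40 66 52
f 66 46 67
f 52 67 41
f 66 67 52
f 40 52 50
f 52 41 51
f 50 51 39
f 52 51 50
f 40 50 57
f 50 39 56
f 57 56 43
f 50 56 57
f 40 57 62
f 57 43 63
f 62 63 45
f 57 63 62
f 40 62 66
f 62 45 69
f 66 69 46
f 62 69 66
f 41 67 55
f 67 46 68
f 55 68 42
f 67 68 55
f 39 51 75
f 51 41 76
f 75 76 48
f 51 76 75
f 43 56 72
f 56 39 71
f 72 71 47
f 56 71 72
f 45 63 64
f 63 43 60
f 64 60 44
f 63 60 64
f 46 69 65
f 69 45 61
f 65 61 38
f 69 61 65



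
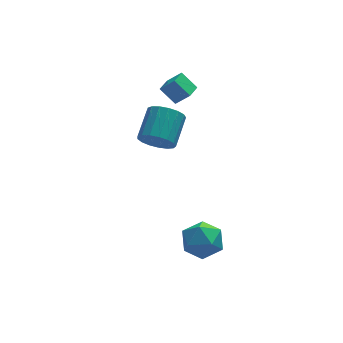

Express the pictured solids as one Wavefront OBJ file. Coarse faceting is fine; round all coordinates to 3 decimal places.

v 3.711 2.82 2.288
v 3.064 3.366 3.066
v 4.229 3.585 2.182
v 3.582 4.131 2.96
v 4.358 2.489 3.06
v 3.711 3.035 3.838
v 4.876 3.254 2.954
v 4.229 3.8 3.732
v 2.344 0.649 1.527
v 2.759 0.041 2.127
v 3.531 1.403 2.974
v 3.116 2.011 2.373
v 3.06 0.081 1.788
v 3.831 1.443 2.635
v 3.196 0.252 1.389
v 3.968 1.614 2.236
v 3.137 0.513 1.022
v 3.909 1.875 1.869
v 2.897 0.806 0.77
v 3.669 2.168 1.617
v 2.53 1.062 0.692
v 3.302 2.425 1.539
v 2.12 1.224 0.805
v 2.892 2.587 1.651
v 1.762 1.254 1.083
v 2.534 2.617 1.93
v 1.537 1.146 1.463
v 2.309 2.508 2.31
v 1.497 0.923 1.857
v 2.269 2.286 2.704
v 1.651 0.638 2.176
v 2.423 2 3.023
v 1.964 0.355 2.346
v 2.735 1.717 3.193
v 2.364 0.14 2.328
v 3.135 1.502 3.175
v 2.923 -2.867 -3.633
v 3.562 -1.945 -3.539
v 4.038 -3.755 -2.501
v 4.677 -2.833 -2.407
v 3.644 -2.85 -1.961
v 2.955 -2.301 -2.661
v 4.645 -3.399 -3.379
v 3.956 -2.85 -4.079
v 4.626 -2.274 -3.382
v 4.007 -1.935 -2.506
v 3.593 -3.765 -3.534
v 2.974 -3.426 -2.658
f 2 4 1
f 5 2 1
f 1 4 3
f 3 5 1
f 2 8 4
f 6 2 5
f 6 8 2
f 4 8 3
f 7 5 3
f 3 8 7
f 7 6 5
f 8 6 7
f 10 9 13
f 10 13 11
f 11 13 14
f 11 14 12
f 13 9 15
f 13 15 14
f 14 15 16
f 14 16 12
f 15 9 17
f 15 17 16
f 16 17 18
f 16 18 12
f 17 9 19
f 17 19 18
f 18 19 20
f 18 20 12
f 19 9 21
f 19 21 20
f 20 21 22
f 20 22 12
f 21 9 23
f 21 23 22
f 22 23 24
f 22 24 12
f 23 9 25
f 23 25 24
f 24 25 26
f 24 26 12
f 25 9 27
f 25 27 26
f 26 27 28
f 26 28 12
f 27 9 29
f 27 29 28
f 28 29 30
f 28 30 12
f 29 9 31
f 29 31 30
f 30 31 32
f 30 32 12
f 31 9 33
f 31 33 32
f 32 33 34
f 32 34 12
f 33 9 35
f 33 35 34
f 34 35 36
f 34 36 12
f 35 9 10
f 35 10 36
f 36 10 11
f 36 11 12
f 37 48 42
f 37 42 38
f 37 38 44
f 37 44 47
f 37 47 48
f 38 42 46
f 42 48 41
f 48 47 39
f 47 44 43
f 44 38 45
f 40 46 41
f 40 41 39
f 40 39 43
f 40 43 45
f 40 45 46
f 41 46 42
f 39 41 48
f 43 39 47
f 45 43 44
f 46 45 38



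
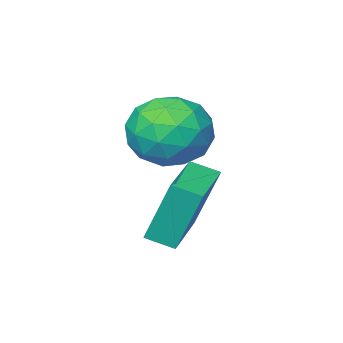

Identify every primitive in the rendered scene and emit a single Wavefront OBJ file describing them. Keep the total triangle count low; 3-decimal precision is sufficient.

v 2.274 0.723 -0.358
v 1.838 1.258 1.53
v 3.685 1.965 -0.385
v 3.25 2.5 1.503
v 2.81 0.12 -0.063
v 2.375 0.655 1.825
v 4.222 1.362 -0.09
v 3.786 1.897 1.798
v 1.044 -0.293 2.715
v 1.965 0.537 2.776
v 2.335 -1.677 2.044
v 3.256 -0.847 2.105
v 2.739 -1.278 3.148
v 1.941 -0.423 3.562
v 2.359 -0.717 1.258
v 1.561 0.138 1.672
v 2.778 0.274 1.875
v 3.013 -0.073 3.043
v 1.287 -1.067 1.777
v 1.522 -1.414 2.945
v 1.392 0.244 2.804
v 2.908 -1.384 2.016
v 2.605 -1.637 2.629
v 3.146 -1.149 2.664
v 1.378 -0.32 3.266
v 1.919 0.167 3.302
v 2.374 -0.9 3.521
v 2.381 -1.307 1.518
v 2.922 -0.82 1.554
v 1.154 0.009 2.156
v 1.695 0.497 2.191
v 1.926 -0.24 1.299
v 2.41 0.577 2.311
v 3.169 -0.237 1.916
v 2.641 -0.16 1.419
v 2.173 0.342 1.662
v 2.548 0.373 2.997
v 3.307 -0.441 2.603
v 3.003 -0.694 3.216
v 2.534 -0.191 3.459
v 3.026 0.219 2.468
v 0.993 -0.699 2.217
v 1.752 -1.513 1.823
v 1.766 -0.949 1.361
v 1.297 -0.446 1.604
v 1.131 -0.903 2.904
v 1.89 -1.717 2.509
v 2.127 -1.482 3.158
v 1.659 -0.98 3.401
v 1.274 -1.359 2.352
f 2 4 1
f 5 2 1
f 1 4 3
f 3 5 1
f 2 8 4
f 6 2 5
f 6 8 2
f 4 8 3
f 7 5 3
f 3 8 7
f 7 6 5
f 8 6 7
f 9 46 25
f 46 20 49
f 25 49 14
f 46 49 25
f 9 25 21
f 25 14 26
f 21 26 10
f 25 26 21
f 9 21 30
f 21 10 31
f 30 31 16
f 21 31 30
f 9 30 42
f 30 16 45
f 42 45 19
f 30 45 42
f 9 42 46
f 42 19 50
f 46 50 20
f 42 50 46
f 10 26 37
f 26 14 40
f 37 40 18
f 26 40 37
f 14 49 27
f 49 20 48
f 27 48 13
f 49 48 27
f 20 50 47
f 50 19 43
f 47 43 11
f 50 43 47
f 19 45 44
f 45 16 32
f 44 32 15
f 45 32 44
f 16 31 36
f 31 10 33
f 36 33 17
f 31 33 36
f 12 38 24
f 38 18 39
f 24 39 13
f 38 39 24
f 12 24 22
f 24 13 23
f 22 23 11
f 24 23 22
f 12 22 29
f 22 11 28
f 29 28 15
f 22 28 29
f 12 29 34
f 29 15 35
f 34 35 17
f 29 35 34
f 12 34 38
f 34 17 41
f 38 41 18
f 34 41 38
f 13 39 27
f 39 18 40
f 27 40 14
f 39 40 27
f 11 23 47
f 23 13 48
f 47 48 20
f 23 48 47
f 15 28 44
f 28 11 43
f 44 43 19
f 28 43 44
f 17 35 36
f 35 15 32
f 36 32 16
f 35 32 36
f 18 41 37
f 41 17 33
f 37 33 10
f 41 33 37



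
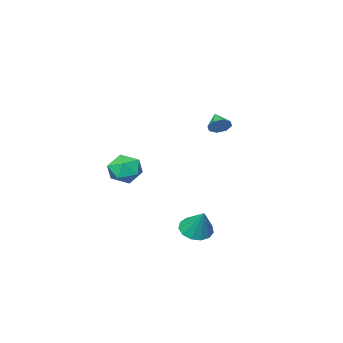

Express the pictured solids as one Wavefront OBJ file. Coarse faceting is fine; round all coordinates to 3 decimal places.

v -2.838 0.955 2.432
v -2.342 1.033 2.861
v -3.202 0.105 3.008
v -2.753 1.297 2.991
v -3.213 1.361 2.793
v -3.454 1.187 2.384
v -3.333 0.878 2.003
v -2.923 0.614 1.874
v -2.462 0.55 2.071
v -2.222 0.724 2.48
v 0.185 2.816 -3.523
v 0.67 2.138 -3.157
v 0.435 3.764 -2.097
v 1.004 2.433 -3.411
v 1.077 2.85 -3.701
v 0.868 3.255 -3.934
v 0.442 3.522 -4.037
v -0.066 3.564 -3.976
v -0.493 3.369 -3.772
v -0.705 2.998 -3.488
v -0.635 2.569 -3.215
v -0.304 2.219 -3.04
v 0.183 2.058 -3.018
v -1.25 -3.534 -1.741
v -0.426 -2.879 -1.535
v -0.274 -4.901 -1.305
v 0.55 -4.246 -1.099
v -0.312 -4.238 -0.462
v -0.916 -3.394 -0.732
v 0.216 -4.386 -2.108
v -0.388 -3.542 -2.378
v 0.48 -3.406 -1.762
v 0.154 -3.315 -0.745
v -0.854 -4.465 -2.095
v -1.18 -4.374 -1.078
f 2 1 4
f 2 4 3
f 4 1 5
f 4 5 3
f 5 1 6
f 5 6 3
f 6 1 7
f 6 7 3
f 7 1 8
f 7 8 3
f 8 1 9
f 8 9 3
f 9 1 10
f 9 10 3
f 10 1 2
f 10 2 3
f 12 11 14
f 12 14 13
f 14 11 15
f 14 15 13
f 15 11 16
f 15 16 13
f 16 11 17
f 16 17 13
f 17 11 18
f 17 18 13
f 18 11 19
f 18 19 13
f 19 11 20
f 19 20 13
f 20 11 21
f 20 21 13
f 21 11 22
f 21 22 13
f 22 11 23
f 22 23 13
f 23 11 12
f 23 12 13
f 24 35 29
f 24 29 25
f 24 25 31
f 24 31 34
f 24 34 35
f 25 29 33
f 29 35 28
f 35 34 26
f 34 31 30
f 31 25 32
f 27 33 28
f 27 28 26
f 27 26 30
f 27 30 32
f 27 32 33
f 28 33 29
f 26 28 35
f 30 26 34
f 32 30 31
f 33 32 25



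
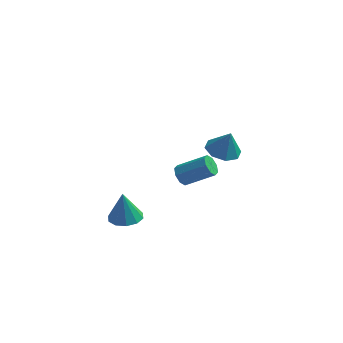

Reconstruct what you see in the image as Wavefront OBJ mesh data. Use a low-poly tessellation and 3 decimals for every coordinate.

v 3.509 2.814 2.104
v 4.421 3.095 1.842
v 3.911 2.786 3.476
v 3.967 3.684 1.987
v 3.245 3.764 2.201
v 2.677 3.287 2.358
v 2.596 2.534 2.366
v 3.05 1.945 2.221
v 3.772 1.865 2.007
v 4.34 2.341 1.85
v -0.377 -3.738 1.738
v 0.505 -3.809 1.834
v -0.543 -3.582 3.382
v 0.383 -3.276 1.771
v -0.029 -2.92 1.695
v -0.574 -2.876 1.636
v -1.044 -3.162 1.616
v -1.259 -3.667 1.642
v -1.137 -4.2 1.705
v -0.725 -4.556 1.781
v -0.18 -4.6 1.84
v 0.29 -4.315 1.86
v 1.955 -1.19 3.143
v 2.289 -1.157 2.609
v 3.778 -1.097 3.544
v 3.445 -1.13 4.077
v 2.166 -0.722 2.777
v 3.656 -0.662 3.712
v 1.919 -0.561 3.159
v 3.409 -0.501 4.094
v 1.694 -0.768 3.531
v 3.184 -0.709 4.466
v 1.622 -1.223 3.676
v 3.111 -1.163 4.611
v 1.744 -1.658 3.508
v 3.234 -1.598 4.443
v 1.991 -1.819 3.126
v 3.481 -1.759 4.061
v 2.216 -1.611 2.754
v 3.706 -1.552 3.689
f 2 1 4
f 2 4 3
f 4 1 5
f 4 5 3
f 5 1 6
f 5 6 3
f 6 1 7
f 6 7 3
f 7 1 8
f 7 8 3
f 8 1 9
f 8 9 3
f 9 1 10
f 9 10 3
f 10 1 2
f 10 2 3
f 12 11 14
f 12 14 13
f 14 11 15
f 14 15 13
f 15 11 16
f 15 16 13
f 16 11 17
f 16 17 13
f 17 11 18
f 17 18 13
f 18 11 19
f 18 19 13
f 19 11 20
f 19 20 13
f 20 11 21
f 20 21 13
f 21 11 22
f 21 22 13
f 22 11 12
f 22 12 13
f 24 23 27
f 24 27 25
f 25 27 28
f 25 28 26
f 27 23 29
f 27 29 28
f 28 29 30
f 28 30 26
f 29 23 31
f 29 31 30
f 30 31 32
f 30 32 26
f 31 23 33
f 31 33 32
f 32 33 34
f 32 34 26
f 33 23 35
f 33 35 34
f 34 35 36
f 34 36 26
f 35 23 37
f 35 37 36
f 36 37 38
f 36 38 26
f 37 23 39
f 37 39 38
f 38 39 40
f 38 40 26
f 39 23 24
f 39 24 40
f 40 24 25
f 40 25 26



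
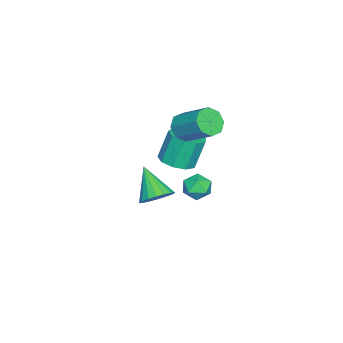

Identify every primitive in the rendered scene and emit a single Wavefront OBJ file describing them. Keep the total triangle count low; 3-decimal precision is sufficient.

v -2.811 -3.406 -3.967
v -2.379 -2.852 -3.256
v -3.849 -4.514 -2.473
v -2.751 -2.625 -3.346
v -3.135 -2.553 -3.56
v -3.455 -2.65 -3.854
v -3.647 -2.896 -4.17
v -3.674 -3.244 -4.446
v -3.53 -3.624 -4.628
v -3.243 -3.961 -4.678
v -2.871 -4.188 -4.588
v -2.487 -4.26 -4.375
v -2.167 -4.163 -4.081
v -1.975 -3.916 -3.765
v -1.948 -3.568 -3.488
v -2.092 -3.188 -3.307
v -3.326 -2.509 -1.248
v -2.53 -3.06 -0.896
v -3.018 -2.641 0.86
v -3.814 -2.091 0.508
v -2.333 -2.392 -1.001
v -2.821 -1.973 0.755
v -2.601 -1.778 -1.221
v -3.089 -1.36 0.535
v -3.208 -1.507 -1.454
v -3.696 -1.088 0.302
v -3.871 -1.705 -1.591
v -4.358 -1.286 0.165
v -4.278 -2.279 -1.567
v -4.766 -1.86 0.189
v -4.24 -2.961 -1.394
v -4.728 -2.542 0.362
v -3.775 -3.432 -1.153
v -4.262 -3.013 0.604
v -3.099 -3.471 -0.956
v -3.587 -3.052 0.8
v -0.103 0.111 -0.001
v 0.419 0.571 0.471
v 0.921 -0.731 -0.311
v 1.443 -0.271 0.161
v 0.835 -0.724 0.525
v 0.202 -0.204 0.717
v 1.138 0.044 -0.557
v 0.505 0.564 -0.365
v 1.186 0.53 0.128
v 0.998 0.055 0.797
v 0.342 -0.215 -0.637
v 0.154 -0.69 0.032
v -2.671 -1.873 1.921
v -1.82 -2.046 1.684
v -1.179 -0.481 2.843
v -2.029 -0.307 3.079
v -2.127 -1.603 1.256
v -1.486 -0.038 2.414
v -2.753 -1.318 1.217
v -2.112 0.247 2.375
v -3.331 -1.358 1.59
v -2.69 0.207 2.749
v -3.521 -1.699 2.157
v -2.88 -0.134 3.316
v -3.214 -2.142 2.586
v -2.573 -0.577 3.744
v -2.588 -2.427 2.625
v -1.947 -0.862 3.783
v -2.01 -2.387 2.251
v -1.369 -0.822 3.41
f 2 1 4
f 2 4 3
f 4 1 5
f 4 5 3
f 5 1 6
f 5 6 3
f 6 1 7
f 6 7 3
f 7 1 8
f 7 8 3
f 8 1 9
f 8 9 3
f 9 1 10
f 9 10 3
f 10 1 11
f 10 11 3
f 11 1 12
f 11 12 3
f 12 1 13
f 12 13 3
f 13 1 14
f 13 14 3
f 14 1 15
f 14 15 3
f 15 1 16
f 15 16 3
f 16 1 2
f 16 2 3
f 18 17 21
f 18 21 19
f 19 21 22
f 19 22 20
f 21 17 23
f 21 23 22
f 22 23 24
f 22 24 20
f 23 17 25
f 23 25 24
f 24 25 26
f 24 26 20
f 25 17 27
f 25 27 26
f 26 27 28
f 26 28 20
f 27 17 29
f 27 29 28
f 28 29 30
f 28 30 20
f 29 17 31
f 29 31 30
f 30 31 32
f 30 32 20
f 31 17 33
f 31 33 32
f 32 33 34
f 32 34 20
f 33 17 35
f 33 35 34
f 34 35 36
f 34 36 20
f 35 17 18
f 35 18 36
f 36 18 19
f 36 19 20
f 37 48 42
f 37 42 38
f 37 38 44
f 37 44 47
f 37 47 48
f 38 42 46
f 42 48 41
f 48 47 39
f 47 44 43
f 44 38 45
f 40 46 41
f 40 41 39
f 40 39 43
f 40 43 45
f 40 45 46
f 41 46 42
f 39 41 48
f 43 39 47
f 45 43 44
f 46 45 38
f 50 49 53
f 50 53 51
f 51 53 54
f 51 54 52
f 53 49 55
f 53 55 54
f 54 55 56
f 54 56 52
f 55 49 57
f 55 57 56
f 56 57 58
f 56 58 52
f 57 49 59
f 57 59 58
f 58 59 60
f 58 60 52
f 59 49 61
f 59 61 60
f 60 61 62
f 60 62 52
f 61 49 63
f 61 63 62
f 62 63 64
f 62 64 52
f 63 49 65
f 63 65 64
f 64 65 66
f 64 66 52
f 65 49 50
f 65 50 66
f 66 50 51
f 66 51 52



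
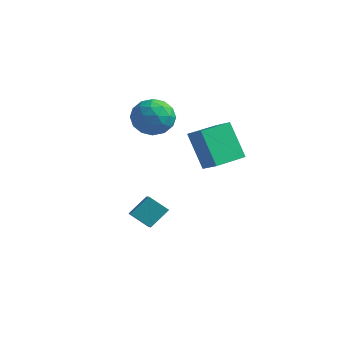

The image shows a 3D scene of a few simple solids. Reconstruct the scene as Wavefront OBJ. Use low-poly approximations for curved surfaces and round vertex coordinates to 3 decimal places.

v 2.645 -1.766 1.902
v 1.625 -1.553 3.714
v 3.014 -0.055 1.908
v 1.994 0.158 3.72
v 3.526 -1.958 2.42
v 2.506 -1.745 4.232
v 3.895 -0.247 2.426
v 2.875 -0.034 4.238
v -1.571 -1.811 -2.367
v -1.223 -0.897 -1.512
v -0.657 -1.506 -3.066
v -0.309 -0.591 -2.21
v -0.291 -3.269 -1.33
v 0.057 -2.354 -0.474
v 0.623 -2.963 -2.028
v 0.971 -2.049 -1.173
v -3.082 2.21 1.408
v -1.978 2.168 1.784
v -3.622 1.152 2.876
v -2.518 1.11 3.252
v -3.111 2.114 3.294
v -2.777 2.768 2.387
v -2.823 0.552 2.273
v -2.489 1.206 1.366
v -1.818 1.143 2.319
v -1.996 2.109 2.95
v -3.604 1.211 1.71
v -3.782 2.177 2.341
v -2.483 2.282 1.467
v -3.117 1.038 3.193
v -3.466 1.628 3.217
v -2.817 1.603 3.438
v -2.952 2.635 1.822
v -2.303 2.61 2.043
v -2.969 2.578 2.93
v -3.297 0.71 2.617
v -2.648 0.685 2.838
v -2.783 1.717 1.222
v -2.134 1.692 1.443
v -2.631 0.742 1.73
v -1.739 1.655 2.003
v -2.057 1.033 2.865
v -2.236 0.705 2.29
v -2.04 1.089 1.757
v -1.844 2.223 2.373
v -2.162 1.6 3.236
v -2.51 2.191 3.261
v -2.314 2.575 2.728
v -1.75 1.62 2.688
v -3.438 1.72 1.424
v -3.756 1.097 2.287
v -3.286 0.745 1.932
v -3.09 1.129 1.399
v -3.543 2.287 1.795
v -3.861 1.665 2.657
v -3.56 2.231 2.903
v -3.364 2.615 2.37
v -3.85 1.7 1.972
f 2 4 1
f 5 2 1
f 1 4 3
f 3 5 1
f 2 8 4
f 6 2 5
f 6 8 2
f 4 8 3
f 7 5 3
f 3 8 7
f 7 6 5
f 8 6 7
f 10 12 9
f 13 10 9
f 9 12 11
f 11 13 9
f 10 16 12
f 14 10 13
f 14 16 10
f 12 16 11
f 15 13 11
f 11 16 15
f 15 14 13
f 16 14 15
f 17 54 33
f 54 28 57
f 33 57 22
f 54 57 33
f 17 33 29
f 33 22 34
f 29 34 18
f 33 34 29
f 17 29 38
f 29 18 39
f 38 39 24
f 29 39 38
f 17 38 50
f 38 24 53
f 50 53 27
f 38 53 50
f 17 50 54
f 50 27 58
f 54 58 28
f 50 58 54
f 18 34 45
f 34 22 48
f 45 48 26
f 34 48 45
f 22 57 35
f 57 28 56
f 35 56 21
f 57 56 35
f 28 58 55
f 58 27 51
f 55 51 19
f 58 51 55
f 27 53 52
f 53 24 40
f 52 40 23
f 53 40 52
f 24 39 44
f 39 18 41
f 44 41 25
f 39 41 44
f 20 46 32
f 46 26 47
f 32 47 21
f 46 47 32
f 20 32 30
f 32 21 31
f 30 31 19
f 32 31 30
f 20 30 37
f 30 19 36
f 37 36 23
f 30 36 37
f 20 37 42
f 37 23 43
f 42 43 25
f 37 43 42
f 20 42 46
f 42 25 49
f 46 49 26
f 42 49 46
f 21 47 35
f 47 26 48
f 35 48 22
f 47 48 35
f 19 31 55
f 31 21 56
f 55 56 28
f 31 56 55
f 23 36 52
f 36 19 51
f 52 51 27
f 36 51 52
f 25 43 44
f 43 23 40
f 44 40 24
f 43 40 44
f 26 49 45
f 49 25 41
f 45 41 18
f 49 41 45



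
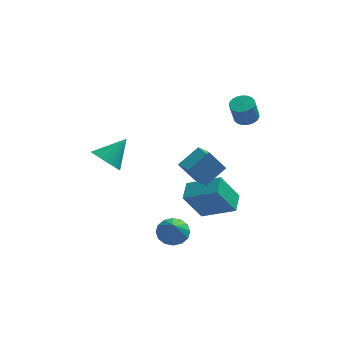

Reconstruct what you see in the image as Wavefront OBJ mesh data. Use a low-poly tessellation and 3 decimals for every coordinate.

v -3.524 -0.984 0.563
v -2.87 -0.897 -0.134
v -2.456 -0.096 1.677
v -3.074 -0.587 -0.186
v -3.346 -0.337 -0.123
v -3.645 -0.186 0.044
v -3.926 -0.156 0.29
v -4.146 -0.252 0.577
v -4.271 -0.46 0.863
v -4.282 -0.747 1.103
v -4.178 -1.07 1.261
v -3.975 -1.381 1.312
v -3.703 -1.63 1.25
v -3.403 -1.782 1.083
v -3.123 -1.811 0.837
v -2.903 -1.715 0.55
v -2.778 -1.507 0.264
v -2.766 -1.22 0.024
v 2.299 -2.475 -0.694
v 2.484 -1.342 -0.383
v 0.51 -1.928 -1.625
v 0.695 -0.794 -1.314
v 3.285 -2.166 -2.406
v 3.47 -1.032 -2.095
v 1.496 -1.618 -3.337
v 1.681 -0.485 -3.026
v 0.026 -3.172 -3.331
v 0.915 -3.13 -3.327
v 0.054 -3.908 -2.189
v 0.777 -2.762 -3.086
v 0.438 -2.504 -2.911
v -0.012 -2.425 -2.849
v -0.451 -2.546 -2.916
v -0.763 -2.834 -3.094
v -0.863 -3.213 -3.336
v -0.726 -3.581 -3.576
v -0.386 -3.839 -3.751
v 0.063 -3.919 -3.814
v 0.503 -3.798 -3.747
v 0.814 -3.509 -3.569
v 3.861 2.955 1.311
v 4.443 2.549 1.333
v 4.181 2.239 2.61
v 3.599 2.645 2.589
v 4.548 2.811 1.418
v 4.286 2.502 2.695
v 4.535 3.098 1.485
v 4.272 2.789 2.762
v 4.404 3.361 1.521
v 4.142 3.052 2.798
v 4.18 3.553 1.522
v 3.918 3.244 2.799
v 3.901 3.642 1.486
v 3.639 3.332 2.763
v 3.615 3.612 1.42
v 3.352 3.302 2.697
v 3.371 3.468 1.335
v 3.109 3.159 2.612
v 3.212 3.235 1.246
v 2.95 2.926 2.523
v 3.166 2.954 1.169
v 2.903 2.645 2.446
v 3.239 2.673 1.116
v 2.977 2.364 2.393
v 3.42 2.441 1.097
v 3.158 2.132 2.374
v 3.678 2.298 1.115
v 3.415 1.988 2.392
v 3.967 2.268 1.167
v 3.704 1.958 2.444
v 4.238 2.356 1.244
v 3.975 2.047 2.521
v 0.264 -1.834 0.984
v 0.828 -2.892 1.402
v 1.297 -0.994 1.717
v 1.862 -2.052 2.134
v 1.138 -1.848 -0.234
v 1.703 -2.906 0.183
v 2.172 -1.008 0.498
v 2.736 -2.066 0.916
f 2 1 4
f 2 4 3
f 4 1 5
f 4 5 3
f 5 1 6
f 5 6 3
f 6 1 7
f 6 7 3
f 7 1 8
f 7 8 3
f 8 1 9
f 8 9 3
f 9 1 10
f 9 10 3
f 10 1 11
f 10 11 3
f 11 1 12
f 11 12 3
f 12 1 13
f 12 13 3
f 13 1 14
f 13 14 3
f 14 1 15
f 14 15 3
f 15 1 16
f 15 16 3
f 16 1 17
f 16 17 3
f 17 1 18
f 17 18 3
f 18 1 2
f 18 2 3
f 20 22 19
f 23 20 19
f 19 22 21
f 21 23 19
f 20 26 22
f 24 20 23
f 24 26 20
f 22 26 21
f 25 23 21
f 21 26 25
f 25 24 23
f 26 24 25
f 28 27 30
f 28 30 29
f 30 27 31
f 30 31 29
f 31 27 32
f 31 32 29
f 32 27 33
f 32 33 29
f 33 27 34
f 33 34 29
f 34 27 35
f 34 35 29
f 35 27 36
f 35 36 29
f 36 27 37
f 36 37 29
f 37 27 38
f 37 38 29
f 38 27 39
f 38 39 29
f 39 27 40
f 39 40 29
f 40 27 28
f 40 28 29
f 42 41 45
f 42 45 43
f 43 45 46
f 43 46 44
f 45 41 47
f 45 47 46
f 46 47 48
f 46 48 44
f 47 41 49
f 47 49 48
f 48 49 50
f 48 50 44
f 49 41 51
f 49 51 50
f 50 51 52
f 50 52 44
f 51 41 53
f 51 53 52
f 52 53 54
f 52 54 44
f 53 41 55
f 53 55 54
f 54 55 56
f 54 56 44
f 55 41 57
f 55 57 56
f 56 57 58
f 56 58 44
f 57 41 59
f 57 59 58
f 58 59 60
f 58 60 44
f 59 41 61
f 59 61 60
f 60 61 62
f 60 62 44
f 61 41 63
f 61 63 62
f 62 63 64
f 62 64 44
f 63 41 65
f 63 65 64
f 64 65 66
f 64 66 44
f 65 41 67
f 65 67 66
f 66 67 68
f 66 68 44
f 67 41 69
f 67 69 68
f 68 69 70
f 68 70 44
f 69 41 71
f 69 71 70
f 70 71 72
f 70 72 44
f 71 41 42
f 71 42 72
f 72 42 43
f 72 43 44
f 74 76 73
f 77 74 73
f 73 76 75
f 75 77 73
f 74 80 76
f 78 74 77
f 78 80 74
f 76 80 75
f 79 77 75
f 75 80 79
f 79 78 77
f 80 78 79



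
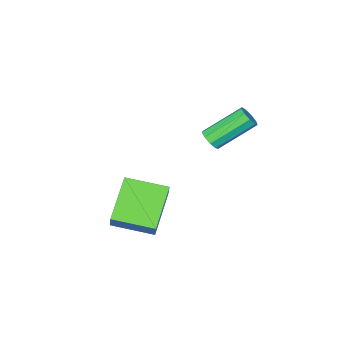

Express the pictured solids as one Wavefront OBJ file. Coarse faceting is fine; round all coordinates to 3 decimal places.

v 0.74 -3.318 2.327
v 1.071 -3.236 2.692
v -0.289 -2.581 3.779
v -0.62 -2.662 3.413
v 1.046 -2.959 2.494
v -0.314 -2.304 3.58
v 0.878 -2.85 2.217
v -0.482 -2.194 3.303
v 0.645 -2.959 1.991
v -0.715 -2.304 3.078
v 0.457 -3.237 1.923
v -0.904 -2.581 3.009
v 0.401 -3.552 2.044
v -0.959 -2.896 3.13
v 0.504 -3.757 2.297
v -0.856 -3.102 3.383
v 0.718 -3.757 2.564
v -0.643 -3.102 3.65
v 0.942 -3.552 2.72
v -0.419 -2.896 3.807
v 3.905 -2.735 -1.143
v 2.479 -3.672 -0.1
v 4.219 -2.291 -0.316
v 2.793 -3.228 0.727
v 4.987 -4.052 -0.847
v 3.561 -4.989 0.196
v 5.301 -3.608 -0.02
v 3.875 -4.545 1.023
f 2 1 5
f 2 5 3
f 3 5 6
f 3 6 4
f 5 1 7
f 5 7 6
f 6 7 8
f 6 8 4
f 7 1 9
f 7 9 8
f 8 9 10
f 8 10 4
f 9 1 11
f 9 11 10
f 10 11 12
f 10 12 4
f 11 1 13
f 11 13 12
f 12 13 14
f 12 14 4
f 13 1 15
f 13 15 14
f 14 15 16
f 14 16 4
f 15 1 17
f 15 17 16
f 16 17 18
f 16 18 4
f 17 1 19
f 17 19 18
f 18 19 20
f 18 20 4
f 19 1 2
f 19 2 20
f 20 2 3
f 20 3 4
f 22 24 21
f 25 22 21
f 21 24 23
f 23 25 21
f 22 28 24
f 26 22 25
f 26 28 22
f 24 28 23
f 27 25 23
f 23 28 27
f 27 26 25
f 28 26 27



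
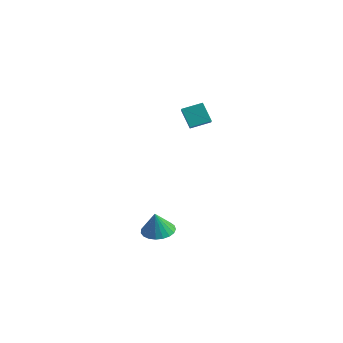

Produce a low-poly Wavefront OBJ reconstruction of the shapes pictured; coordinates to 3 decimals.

v -2.554 -0.615 3.633
v -1.493 -1.47 4.305
v -1.952 0.451 4.039
v -0.891 -0.404 4.711
v -1.789 -0.596 2.449
v -0.728 -1.451 3.121
v -1.187 0.47 2.855
v -0.126 -0.385 3.527
v -0.936 -3.593 -4.497
v -0.266 -2.858 -4.389
v -0.764 -3.967 -3.003
v -0.623 -2.663 -4.3
v -1.033 -2.63 -4.244
v -1.427 -2.763 -4.233
v -1.736 -3.039 -4.267
v -1.906 -3.411 -4.34
v -1.909 -3.815 -4.441
v -1.743 -4.18 -4.552
v -1.438 -4.443 -4.653
v -1.045 -4.559 -4.727
v -0.634 -4.509 -4.762
v -0.275 -4.299 -4.75
v -0.03 -3.968 -4.695
v 0.058 -3.571 -4.606
v -0.025 -3.179 -4.497
f 2 4 1
f 5 2 1
f 1 4 3
f 3 5 1
f 2 8 4
f 6 2 5
f 6 8 2
f 4 8 3
f 7 5 3
f 3 8 7
f 7 6 5
f 8 6 7
f 10 9 12
f 10 12 11
f 12 9 13
f 12 13 11
f 13 9 14
f 13 14 11
f 14 9 15
f 14 15 11
f 15 9 16
f 15 16 11
f 16 9 17
f 16 17 11
f 17 9 18
f 17 18 11
f 18 9 19
f 18 19 11
f 19 9 20
f 19 20 11
f 20 9 21
f 20 21 11
f 21 9 22
f 21 22 11
f 22 9 23
f 22 23 11
f 23 9 24
f 23 24 11
f 24 9 25
f 24 25 11
f 25 9 10
f 25 10 11



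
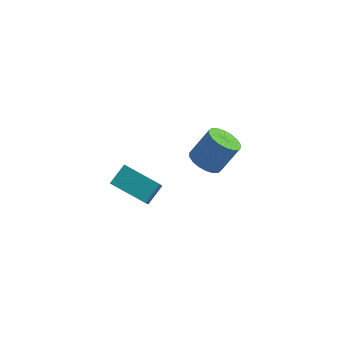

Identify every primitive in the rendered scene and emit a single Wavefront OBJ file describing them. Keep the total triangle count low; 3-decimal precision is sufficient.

v -0.877 3.298 1.669
v -0.288 3.528 1.247
v 0.406 3.991 2.47
v -0.183 3.762 2.891
v -0.485 3.802 1.256
v 0.209 4.265 2.478
v -0.761 3.976 1.346
v -0.067 4.44 2.568
v -1.059 4.017 1.5
v -0.365 4.48 2.722
v -1.321 3.915 1.688
v -0.627 4.378 2.91
v -1.496 3.691 1.872
v -0.802 4.154 3.094
v -1.547 3.389 2.015
v -0.853 3.852 3.238
v -1.466 3.069 2.09
v -0.772 3.532 3.313
v -1.269 2.795 2.082
v -0.575 3.258 3.304
v -0.993 2.62 1.992
v -0.299 3.084 3.214
v -0.695 2.58 1.838
v -0.001 3.043 3.06
v -0.433 2.682 1.65
v 0.261 3.145 2.872
v -0.258 2.906 1.466
v 0.436 3.369 2.688
v -0.207 3.208 1.322
v 0.487 3.671 2.545
v -3.666 -0.337 3.175
v -3.447 -1.647 4.71
v -3.291 0.37 3.725
v -3.072 -0.941 5.259
v -2.228 -0.699 2.661
v -2.009 -2.01 4.195
v -1.853 0.007 3.21
v -1.634 -1.303 4.745
f 2 1 5
f 2 5 3
f 3 5 6
f 3 6 4
f 5 1 7
f 5 7 6
f 6 7 8
f 6 8 4
f 7 1 9
f 7 9 8
f 8 9 10
f 8 10 4
f 9 1 11
f 9 11 10
f 10 11 12
f 10 12 4
f 11 1 13
f 11 13 12
f 12 13 14
f 12 14 4
f 13 1 15
f 13 15 14
f 14 15 16
f 14 16 4
f 15 1 17
f 15 17 16
f 16 17 18
f 16 18 4
f 17 1 19
f 17 19 18
f 18 19 20
f 18 20 4
f 19 1 21
f 19 21 20
f 20 21 22
f 20 22 4
f 21 1 23
f 21 23 22
f 22 23 24
f 22 24 4
f 23 1 25
f 23 25 24
f 24 25 26
f 24 26 4
f 25 1 27
f 25 27 26
f 26 27 28
f 26 28 4
f 27 1 29
f 27 29 28
f 28 29 30
f 28 30 4
f 29 1 2
f 29 2 30
f 30 2 3
f 30 3 4
f 32 34 31
f 35 32 31
f 31 34 33
f 33 35 31
f 32 38 34
f 36 32 35
f 36 38 32
f 34 38 33
f 37 35 33
f 33 38 37
f 37 36 35
f 38 36 37



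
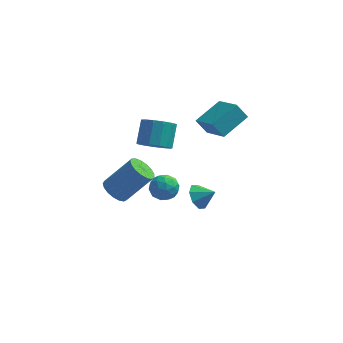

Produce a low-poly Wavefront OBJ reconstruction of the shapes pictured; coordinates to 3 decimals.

v -3.262 -0.989 -0.311
v -2.85 -0.465 -0.822
v -1.445 -0.007 0.78
v -1.858 -0.531 1.291
v -3.126 -0.231 -0.647
v -1.721 0.227 0.956
v -3.434 -0.171 -0.395
v -2.029 0.287 1.208
v -3.702 -0.298 -0.124
v -2.297 0.16 1.479
v -3.869 -0.583 0.104
v -2.464 -0.125 1.707
v -3.898 -0.962 0.238
v -2.493 -0.504 1.84
v -3.781 -1.346 0.245
v -2.376 -0.888 1.848
v -3.545 -1.649 0.125
v -2.14 -1.191 1.728
v -3.244 -1.8 -0.095
v -1.84 -1.343 1.508
v -2.948 -1.766 -0.365
v -1.543 -1.308 1.238
v -2.724 -1.554 -0.622
v -1.319 -1.096 0.981
v -2.623 -1.212 -0.808
v -1.218 -0.754 0.795
v -2.668 -0.819 -0.881
v -1.264 -0.361 0.722
v -1.362 0.249 -0.154
v -0.542 0.514 -0.167
v -0.998 -0.914 -0.833
v -0.178 -0.649 -0.846
v -0.545 -0.88 -0.1
v -0.77 -0.161 0.319
v -0.77 -0.239 -1.319
v -0.995 0.48 -0.9
v -0.176 0.212 -0.887
v -0.036 -0.184 -0.134
v -1.504 -0.216 -0.866
v -1.364 -0.612 -0.113
v -0.984 0.484 -0.101
v -0.556 -0.884 -0.899
v -0.771 -1.019 -0.461
v -0.289 -0.864 -0.468
v -1.118 0.087 0.185
v -0.636 0.243 0.177
v -0.637 -0.576 0.216
v -0.904 -0.643 -1.177
v -0.422 -0.487 -1.185
v -1.251 0.464 -0.532
v -0.769 0.619 -0.539
v -0.903 0.176 -1.216
v -0.287 0.462 -0.532
v -0.073 -0.222 -0.931
v -0.421 0.019 -1.209
v -0.553 0.442 -0.962
v -0.205 0.229 -0.089
v 0.009 -0.455 -0.488
v -0.206 -0.59 -0.05
v -0.339 -0.167 0.197
v 0.01 0.052 -0.512
v -1.549 0.055 -0.512
v -1.335 -0.629 -0.911
v -1.201 -0.233 -1.197
v -1.334 0.19 -0.95
v -1.467 -0.178 -0.069
v -1.253 -0.862 -0.468
v -0.987 -0.842 -0.038
v -1.119 -0.419 0.209
v -1.55 -0.452 -0.488
v -1.312 0.209 2.57
v -0.368 0.107 2.563
v -0.243 1.189 3.623
v -1.188 1.291 3.63
v -0.482 0.479 2.196
v -0.357 1.561 3.256
v -0.859 0.766 1.948
v -0.735 1.848 3.008
v -1.381 0.876 1.897
v -1.256 1.958 2.957
v -1.88 0.774 2.06
v -1.756 1.856 3.12
v -2.2 0.493 2.385
v -2.075 1.575 3.445
v -2.237 0.121 2.768
v -2.113 1.204 3.828
v -1.981 -0.222 3.089
v -1.856 0.86 4.149
v -1.513 -0.429 3.245
v -1.388 0.653 4.305
v -0.981 -0.433 3.186
v -0.856 0.649 4.247
v -0.554 -0.234 2.932
v -0.429 0.849 3.993
v 0.825 2.166 -3.338
v 1.286 2.487 -3.976
v 1.755 2.054 -2.722
v 1.072 2.946 -3.568
v 0.713 2.948 -3.026
v 0.42 2.492 -2.666
v 0.364 1.845 -2.7
v 0.579 1.385 -3.107
v 0.938 1.383 -3.65
v 1.231 1.839 -4.009
v 2.282 0.575 3.344
v 1.672 0.686 4.178
v 1.271 1.963 2.419
v 0.66 2.074 3.253
v 3.42 1.846 4.007
v 2.809 1.957 4.841
v 2.408 3.234 3.082
v 1.798 3.345 3.916
f 2 1 5
f 2 5 3
f 3 5 6
f 3 6 4
f 5 1 7
f 5 7 6
f 6 7 8
f 6 8 4
f 7 1 9
f 7 9 8
f 8 9 10
f 8 10 4
f 9 1 11
f 9 11 10
f 10 11 12
f 10 12 4
f 11 1 13
f 11 13 12
f 12 13 14
f 12 14 4
f 13 1 15
f 13 15 14
f 14 15 16
f 14 16 4
f 15 1 17
f 15 17 16
f 16 17 18
f 16 18 4
f 17 1 19
f 17 19 18
f 18 19 20
f 18 20 4
f 19 1 21
f 19 21 20
f 20 21 22
f 20 22 4
f 21 1 23
f 21 23 22
f 22 23 24
f 22 24 4
f 23 1 25
f 23 25 24
f 24 25 26
f 24 26 4
f 25 1 27
f 25 27 26
f 26 27 28
f 26 28 4
f 27 1 2
f 27 2 28
f 28 2 3
f 28 3 4
f 29 66 45
f 66 40 69
f 45 69 34
f 66 69 45
f 29 45 41
f 45 34 46
f 41 46 30
f 45 46 41
f 29 41 50
f 41 30 51
f 50 51 36
f 41 51 50
f 29 50 62
f 50 36 65
f 62 65 39
f 50 65 62
f 29 62 66
f 62 39 70
f 66 70 40
f 62 70 66
f 30 46 57
f 46 34 60
f 57 60 38
f 46 60 57
f 34 69 47
f 69 40 68
f 47 68 33
f 69 68 47
f 40 70 67
f 70 39 63
f 67 63 31
f 70 63 67
f 39 65 64
f 65 36 52
f 64 52 35
f 65 52 64
f 36 51 56
f 51 30 53
f 56 53 37
f 51 53 56
f 32 58 44
f 58 38 59
f 44 59 33
f 58 59 44
f 32 44 42
f 44 33 43
f 42 43 31
f 44 43 42
f 32 42 49
f 42 31 48
f 49 48 35
f 42 48 49
f 32 49 54
f 49 35 55
f 54 55 37
f 49 55 54
f 32 54 58
f 54 37 61
f 58 61 38
f 54 61 58
f 33 59 47
f 59 38 60
f 47 60 34
f 59 60 47
f 31 43 67
f 43 33 68
f 67 68 40
f 43 68 67
f 35 48 64
f 48 31 63
f 64 63 39
f 48 63 64
f 37 55 56
f 55 35 52
f 56 52 36
f 55 52 56
f 38 61 57
f 61 37 53
f 57 53 30
f 61 53 57
f 72 71 75
f 72 75 73
f 73 75 76
f 73 76 74
f 75 71 77
f 75 77 76
f 76 77 78
f 76 78 74
f 77 71 79
f 77 79 78
f 78 79 80
f 78 80 74
f 79 71 81
f 79 81 80
f 80 81 82
f 80 82 74
f 81 71 83
f 81 83 82
f 82 83 84
f 82 84 74
f 83 71 85
f 83 85 84
f 84 85 86
f 84 86 74
f 85 71 87
f 85 87 86
f 86 87 88
f 86 88 74
f 87 71 89
f 87 89 88
f 88 89 90
f 88 90 74
f 89 71 91
f 89 91 90
f 90 91 92
f 90 92 74
f 91 71 93
f 91 93 92
f 92 93 94
f 92 94 74
f 93 71 72
f 93 72 94
f 94 72 73
f 94 73 74
f 96 95 98
f 96 98 97
f 98 95 99
f 98 99 97
f 99 95 100
f 99 100 97
f 100 95 101
f 100 101 97
f 101 95 102
f 101 102 97
f 102 95 103
f 102 103 97
f 103 95 104
f 103 104 97
f 104 95 96
f 104 96 97
f 106 108 105
f 109 106 105
f 105 108 107
f 107 109 105
f 106 112 108
f 110 106 109
f 110 112 106
f 108 112 107
f 111 109 107
f 107 112 111
f 111 110 109
f 112 110 111

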